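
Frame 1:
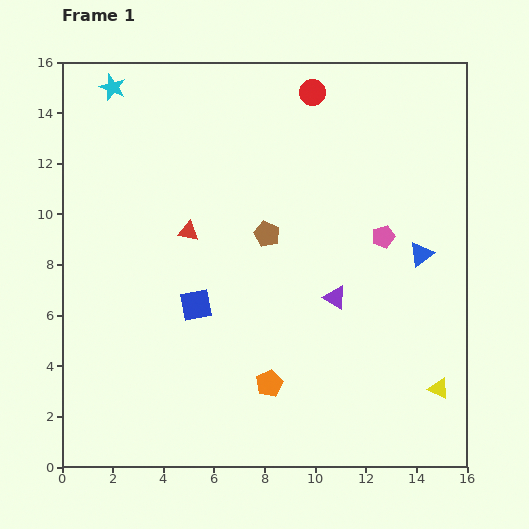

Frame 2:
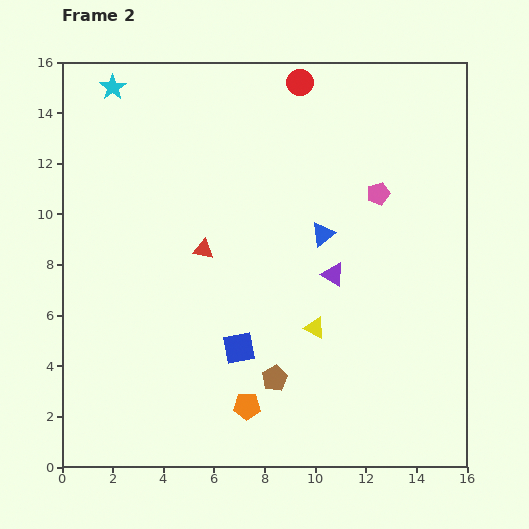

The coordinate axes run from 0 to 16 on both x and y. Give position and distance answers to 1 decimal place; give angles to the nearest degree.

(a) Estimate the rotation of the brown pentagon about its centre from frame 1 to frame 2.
21° clockwise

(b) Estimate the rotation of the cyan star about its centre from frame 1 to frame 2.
16° clockwise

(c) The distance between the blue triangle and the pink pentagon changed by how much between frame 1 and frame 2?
+1.0

Distance in frame 1: 1.7. Distance in frame 2: 2.7.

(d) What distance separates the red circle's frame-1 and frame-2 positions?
0.6

The red circle moved from (9.9, 14.8) to (9.4, 15.2), a distance of √(0.5² + 0.4²) ≈ 0.6.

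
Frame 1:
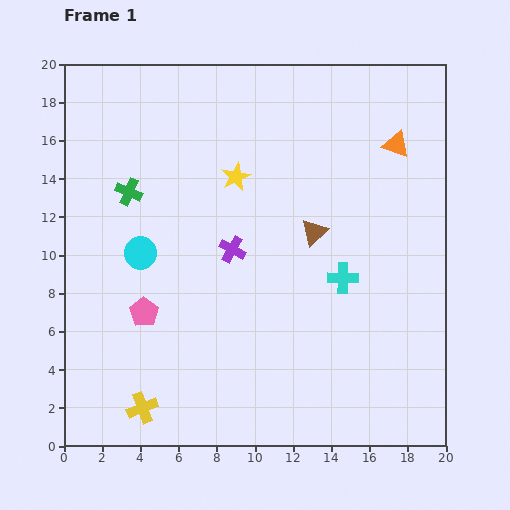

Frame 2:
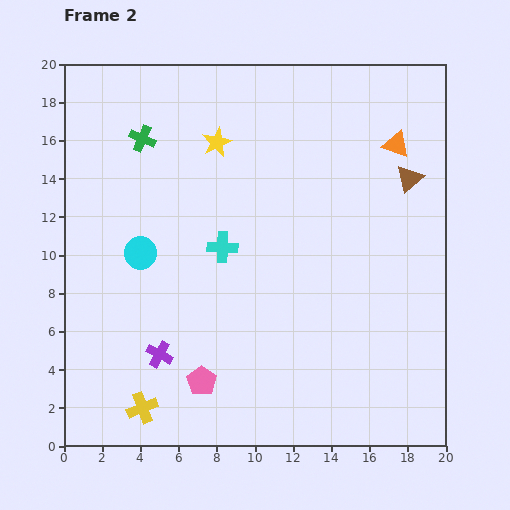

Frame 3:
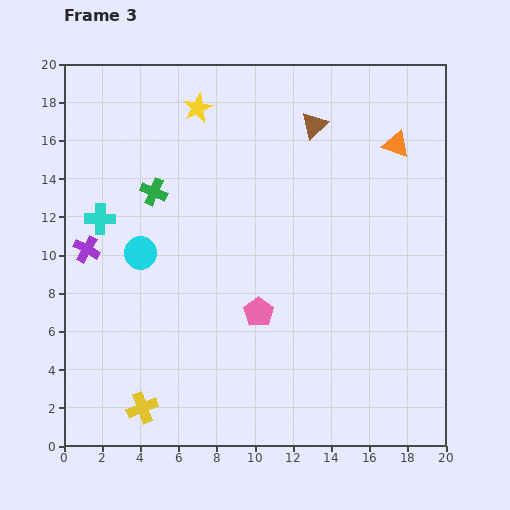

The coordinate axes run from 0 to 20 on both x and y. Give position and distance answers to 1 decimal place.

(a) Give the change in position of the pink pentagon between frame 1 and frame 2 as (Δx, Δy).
(3.0, -3.6)

The pink pentagon was at (4.2, 7.0) in frame 1 and (7.2, 3.4) in frame 2.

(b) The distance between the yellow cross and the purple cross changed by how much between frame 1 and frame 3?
-0.7

Distance in frame 1: 9.5. Distance in frame 3: 8.8.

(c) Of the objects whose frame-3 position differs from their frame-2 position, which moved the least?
the yellow star

(moved 2.1)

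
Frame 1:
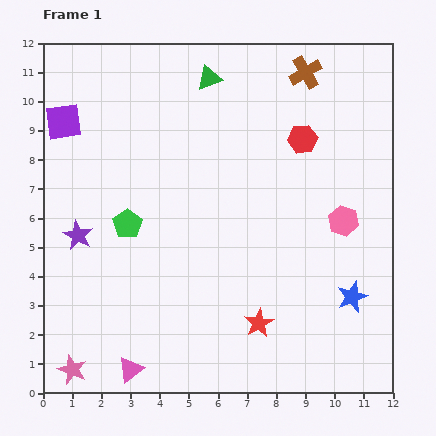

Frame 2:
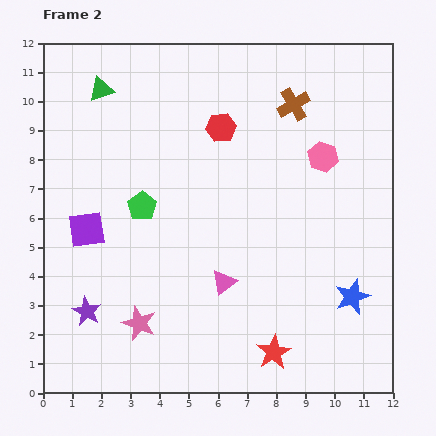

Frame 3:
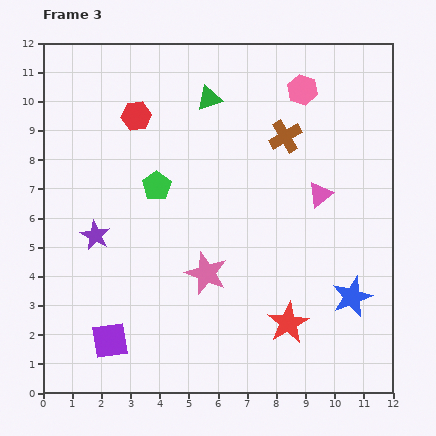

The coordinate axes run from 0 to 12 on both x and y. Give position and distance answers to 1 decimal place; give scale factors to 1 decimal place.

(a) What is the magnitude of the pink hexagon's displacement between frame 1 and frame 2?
2.3

The pink hexagon moved from (10.3, 5.9) to (9.6, 8.1), a distance of √(0.7² + 2.2²) ≈ 2.3.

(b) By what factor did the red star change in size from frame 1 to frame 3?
1.4×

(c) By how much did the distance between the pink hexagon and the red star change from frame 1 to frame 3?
+3.5

Distance in frame 1: 4.5. Distance in frame 3: 8.0.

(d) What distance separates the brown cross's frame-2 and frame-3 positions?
1.1

The brown cross moved from (8.6, 9.9) to (8.3, 8.8), a distance of √(0.3² + 1.1²) ≈ 1.1.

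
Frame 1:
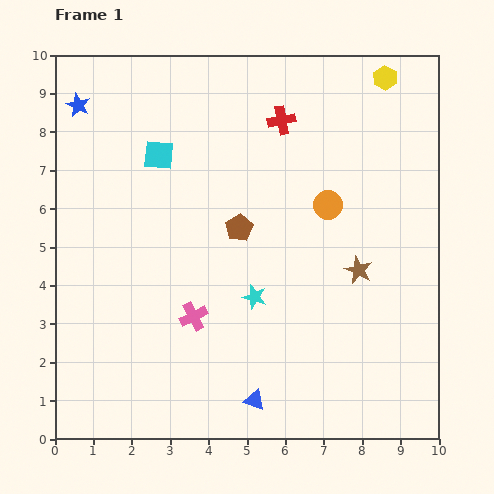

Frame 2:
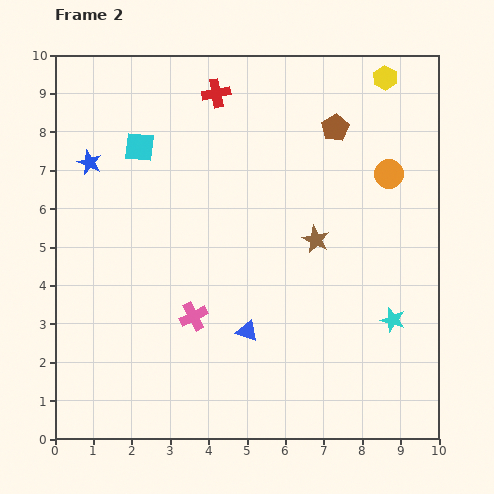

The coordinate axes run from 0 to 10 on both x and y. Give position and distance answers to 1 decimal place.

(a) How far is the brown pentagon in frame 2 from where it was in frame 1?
3.6

The brown pentagon moved from (4.8, 5.5) to (7.3, 8.1), a distance of √(2.5² + 2.6²) ≈ 3.6.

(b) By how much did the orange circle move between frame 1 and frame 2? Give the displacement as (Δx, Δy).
(1.6, 0.8)

The orange circle was at (7.1, 6.1) in frame 1 and (8.7, 6.9) in frame 2.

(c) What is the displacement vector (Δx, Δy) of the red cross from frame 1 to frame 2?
(-1.7, 0.7)

The red cross was at (5.9, 8.3) in frame 1 and (4.2, 9.0) in frame 2.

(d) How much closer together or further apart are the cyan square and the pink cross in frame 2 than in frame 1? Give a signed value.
+0.3

Distance in frame 1: 4.3. Distance in frame 2: 4.6.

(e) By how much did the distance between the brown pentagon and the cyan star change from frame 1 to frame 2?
+3.4

Distance in frame 1: 1.8. Distance in frame 2: 5.2.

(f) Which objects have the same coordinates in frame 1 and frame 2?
the yellow hexagon, the pink cross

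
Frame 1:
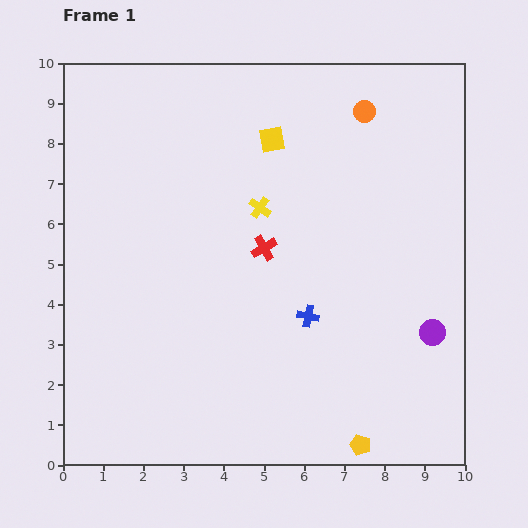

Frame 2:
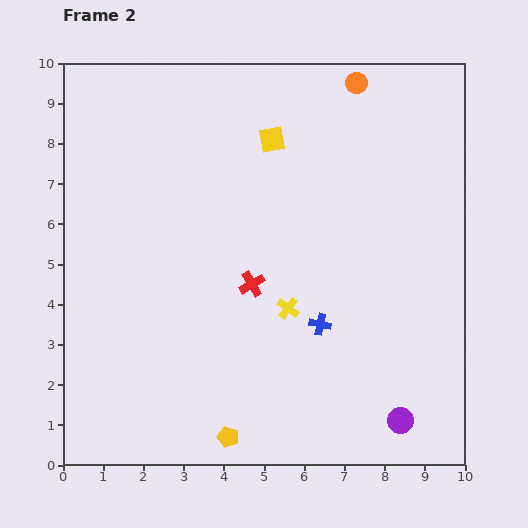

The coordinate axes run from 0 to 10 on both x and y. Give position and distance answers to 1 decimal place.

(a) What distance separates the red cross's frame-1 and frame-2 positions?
0.9

The red cross moved from (5.0, 5.4) to (4.7, 4.5), a distance of √(0.3² + 0.9²) ≈ 0.9.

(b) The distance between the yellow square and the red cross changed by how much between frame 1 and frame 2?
+0.9

Distance in frame 1: 2.7. Distance in frame 2: 3.6.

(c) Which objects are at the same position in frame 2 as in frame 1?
the yellow square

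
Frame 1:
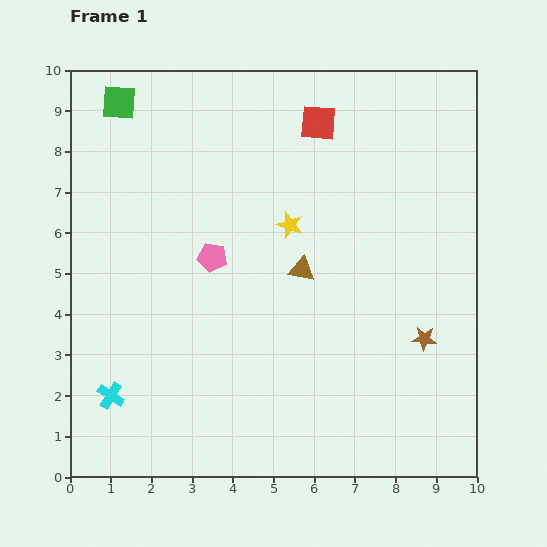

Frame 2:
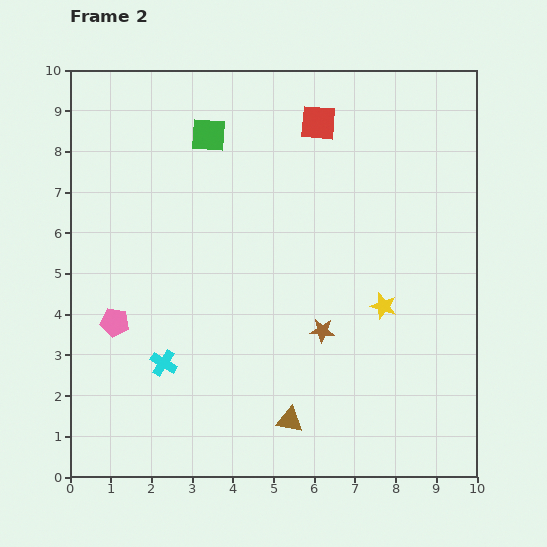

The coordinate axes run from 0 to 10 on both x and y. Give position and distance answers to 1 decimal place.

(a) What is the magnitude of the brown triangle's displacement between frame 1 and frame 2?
3.7

The brown triangle moved from (5.7, 5.1) to (5.4, 1.4), a distance of √(0.3² + 3.7²) ≈ 3.7.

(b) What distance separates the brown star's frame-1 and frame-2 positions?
2.5

The brown star moved from (8.7, 3.4) to (6.2, 3.6), a distance of √(2.5² + 0.2²) ≈ 2.5.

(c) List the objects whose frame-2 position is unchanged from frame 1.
the red square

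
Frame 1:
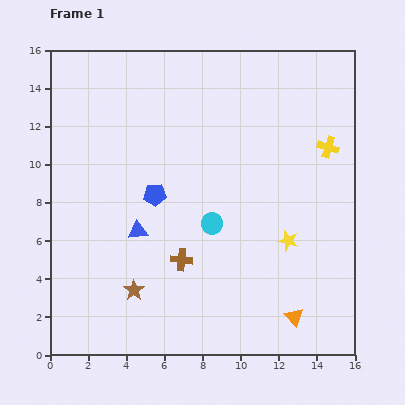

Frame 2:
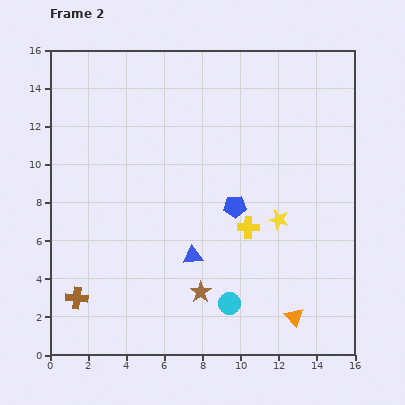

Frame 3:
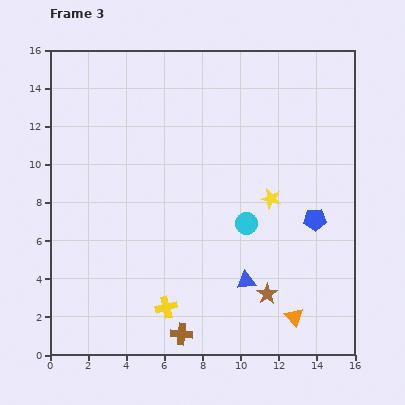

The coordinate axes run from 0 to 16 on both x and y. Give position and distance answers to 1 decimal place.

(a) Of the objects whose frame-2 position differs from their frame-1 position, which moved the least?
the yellow star

(moved 1.2)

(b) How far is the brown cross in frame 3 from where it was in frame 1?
3.9

The brown cross moved from (6.9, 5.0) to (6.9, 1.1), a distance of √(0.0² + 3.9²) ≈ 3.9.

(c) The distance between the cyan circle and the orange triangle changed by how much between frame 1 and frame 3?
-1.0

Distance in frame 1: 6.5. Distance in frame 3: 5.5.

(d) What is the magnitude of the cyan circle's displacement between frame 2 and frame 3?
4.3

The cyan circle moved from (9.4, 2.7) to (10.3, 6.9), a distance of √(0.9² + 4.2²) ≈ 4.3.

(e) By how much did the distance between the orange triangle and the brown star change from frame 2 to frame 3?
-3.3

Distance in frame 2: 5.1. Distance in frame 3: 1.8.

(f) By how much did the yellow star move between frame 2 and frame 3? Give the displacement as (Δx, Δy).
(-0.4, 1.1)

The yellow star was at (12.0, 7.1) in frame 2 and (11.6, 8.2) in frame 3.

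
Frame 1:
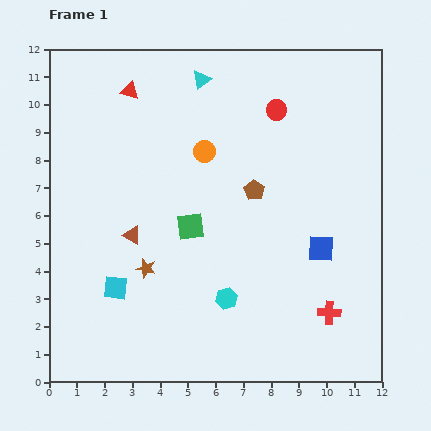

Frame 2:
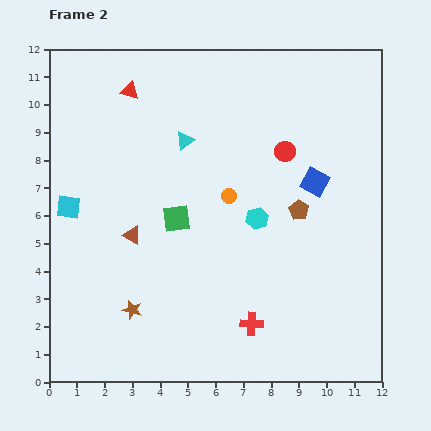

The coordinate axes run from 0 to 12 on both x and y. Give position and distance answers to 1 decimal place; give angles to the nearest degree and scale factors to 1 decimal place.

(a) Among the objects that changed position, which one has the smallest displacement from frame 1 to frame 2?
the green square

(moved 0.6)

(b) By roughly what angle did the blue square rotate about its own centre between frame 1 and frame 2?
26° clockwise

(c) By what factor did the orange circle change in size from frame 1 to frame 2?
0.7×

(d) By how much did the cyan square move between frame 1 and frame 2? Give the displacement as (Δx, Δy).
(-1.7, 2.9)

The cyan square was at (2.4, 3.4) in frame 1 and (0.7, 6.3) in frame 2.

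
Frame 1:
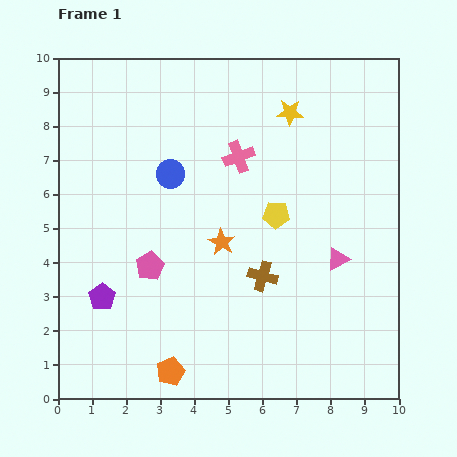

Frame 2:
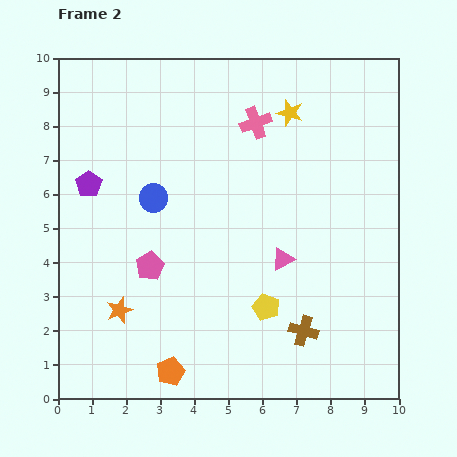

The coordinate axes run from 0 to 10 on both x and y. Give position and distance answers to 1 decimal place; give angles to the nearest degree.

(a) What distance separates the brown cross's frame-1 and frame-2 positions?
2.0

The brown cross moved from (6.0, 3.6) to (7.2, 2.0), a distance of √(1.2² + 1.6²) ≈ 2.0.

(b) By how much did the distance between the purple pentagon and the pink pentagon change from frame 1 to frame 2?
+1.3

Distance in frame 1: 1.7. Distance in frame 2: 3.0.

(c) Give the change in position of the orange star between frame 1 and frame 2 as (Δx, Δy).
(-3.0, -2.0)

The orange star was at (4.8, 4.6) in frame 1 and (1.8, 2.6) in frame 2.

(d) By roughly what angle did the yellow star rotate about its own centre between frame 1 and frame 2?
16° clockwise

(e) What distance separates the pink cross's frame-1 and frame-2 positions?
1.1

The pink cross moved from (5.3, 7.1) to (5.8, 8.1), a distance of √(0.5² + 1.0²) ≈ 1.1.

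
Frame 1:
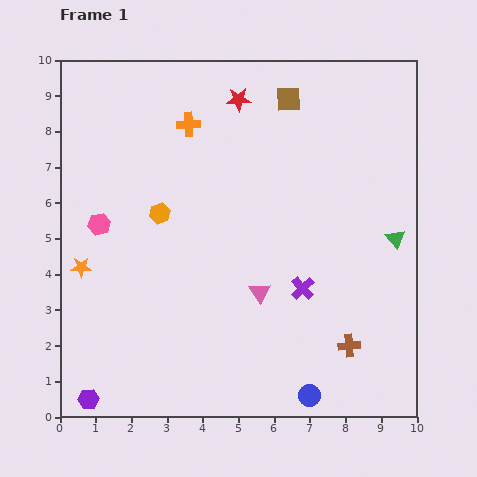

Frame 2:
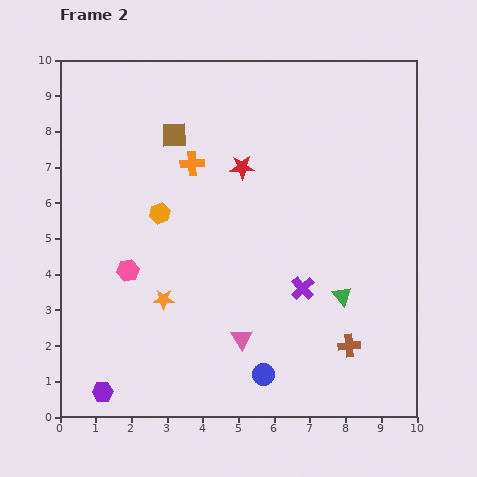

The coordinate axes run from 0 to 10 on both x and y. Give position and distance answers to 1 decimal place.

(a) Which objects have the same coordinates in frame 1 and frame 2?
the orange hexagon, the brown cross, the purple cross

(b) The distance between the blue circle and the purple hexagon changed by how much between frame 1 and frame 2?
-1.7

Distance in frame 1: 6.2. Distance in frame 2: 4.5.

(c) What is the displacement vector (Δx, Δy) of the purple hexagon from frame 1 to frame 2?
(0.4, 0.2)

The purple hexagon was at (0.8, 0.5) in frame 1 and (1.2, 0.7) in frame 2.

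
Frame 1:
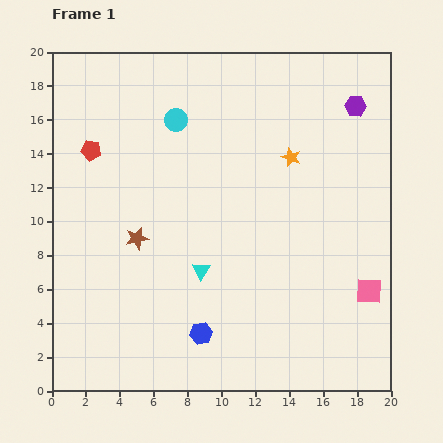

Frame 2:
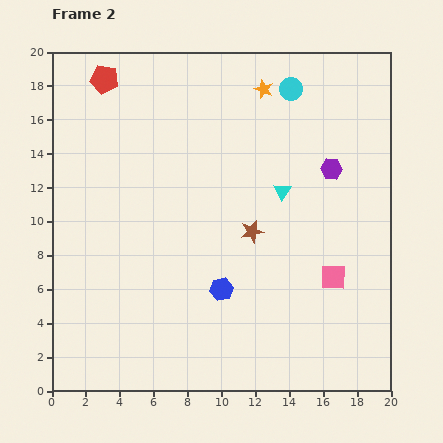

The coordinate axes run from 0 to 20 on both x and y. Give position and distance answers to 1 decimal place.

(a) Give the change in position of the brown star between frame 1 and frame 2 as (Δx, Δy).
(6.8, 0.4)

The brown star was at (5.0, 9.0) in frame 1 and (11.8, 9.4) in frame 2.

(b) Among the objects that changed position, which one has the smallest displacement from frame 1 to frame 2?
the pink square

(moved 2.2)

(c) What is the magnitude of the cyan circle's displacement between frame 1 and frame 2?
7.0

The cyan circle moved from (7.3, 16.0) to (14.1, 17.8), a distance of √(6.8² + 1.8²) ≈ 7.0.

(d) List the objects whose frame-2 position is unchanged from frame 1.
none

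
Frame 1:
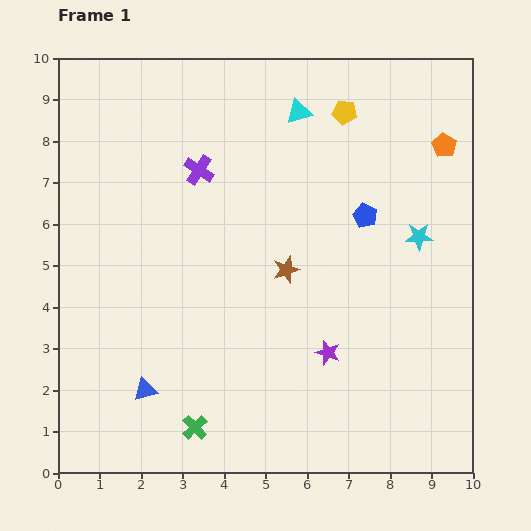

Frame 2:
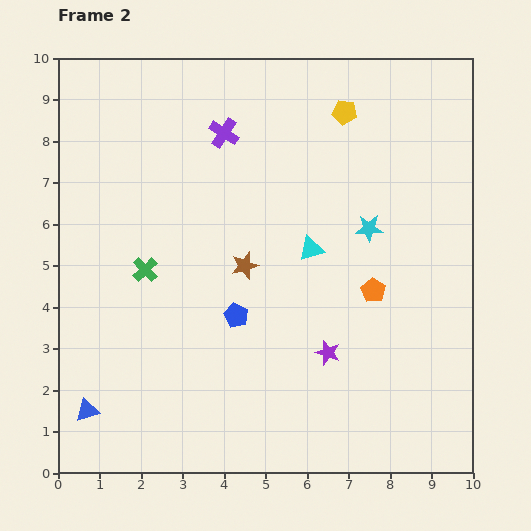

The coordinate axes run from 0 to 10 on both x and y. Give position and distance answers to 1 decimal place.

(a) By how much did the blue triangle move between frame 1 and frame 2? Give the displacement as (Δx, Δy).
(-1.4, -0.5)

The blue triangle was at (2.1, 2.0) in frame 1 and (0.7, 1.5) in frame 2.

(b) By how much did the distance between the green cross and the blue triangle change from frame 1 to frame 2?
+2.2

Distance in frame 1: 1.5. Distance in frame 2: 3.7.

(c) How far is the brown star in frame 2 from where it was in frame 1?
1.0

The brown star moved from (5.5, 4.9) to (4.5, 5.0), a distance of √(1.0² + 0.1²) ≈ 1.0.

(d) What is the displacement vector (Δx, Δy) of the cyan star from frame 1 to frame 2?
(-1.2, 0.2)

The cyan star was at (8.7, 5.7) in frame 1 and (7.5, 5.9) in frame 2.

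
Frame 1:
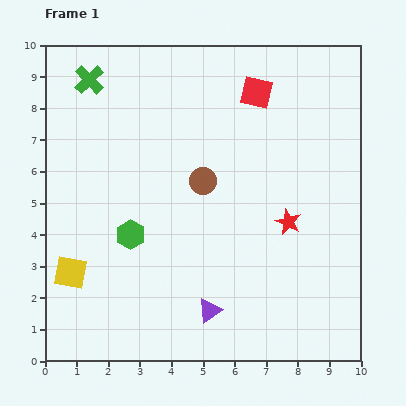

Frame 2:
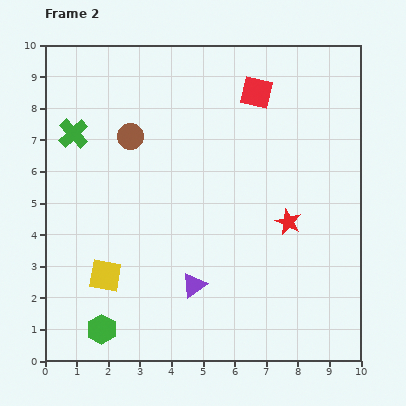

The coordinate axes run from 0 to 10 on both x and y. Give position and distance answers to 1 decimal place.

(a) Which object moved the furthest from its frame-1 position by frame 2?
the green hexagon

(moved 3.1; next 2.7)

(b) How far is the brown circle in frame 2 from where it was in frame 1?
2.7

The brown circle moved from (5.0, 5.7) to (2.7, 7.1), a distance of √(2.3² + 1.4²) ≈ 2.7.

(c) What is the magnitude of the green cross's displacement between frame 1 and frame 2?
1.8

The green cross moved from (1.4, 8.9) to (0.9, 7.2), a distance of √(0.5² + 1.7²) ≈ 1.8.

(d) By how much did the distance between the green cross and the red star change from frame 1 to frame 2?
-0.3

Distance in frame 1: 7.7. Distance in frame 2: 7.4.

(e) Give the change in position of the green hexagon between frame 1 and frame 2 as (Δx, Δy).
(-0.9, -3.0)

The green hexagon was at (2.7, 4.0) in frame 1 and (1.8, 1.0) in frame 2.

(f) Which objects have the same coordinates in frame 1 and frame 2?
the red star, the red square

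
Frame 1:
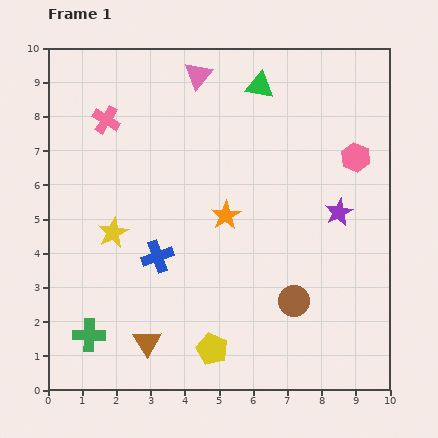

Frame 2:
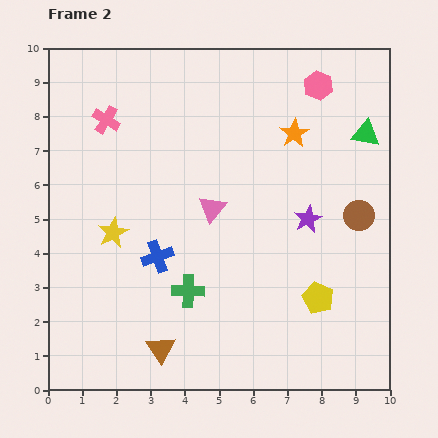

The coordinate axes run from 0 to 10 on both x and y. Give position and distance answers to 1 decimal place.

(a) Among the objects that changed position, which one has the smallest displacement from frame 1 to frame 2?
the brown triangle

(moved 0.4)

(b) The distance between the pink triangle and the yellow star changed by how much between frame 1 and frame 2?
-2.2

Distance in frame 1: 5.2. Distance in frame 2: 3.0.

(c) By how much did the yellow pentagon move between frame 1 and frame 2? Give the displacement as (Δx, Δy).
(3.1, 1.5)

The yellow pentagon was at (4.8, 1.2) in frame 1 and (7.9, 2.7) in frame 2.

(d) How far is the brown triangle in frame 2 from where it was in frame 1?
0.4

The brown triangle moved from (2.9, 1.4) to (3.3, 1.2), a distance of √(0.4² + 0.2²) ≈ 0.4.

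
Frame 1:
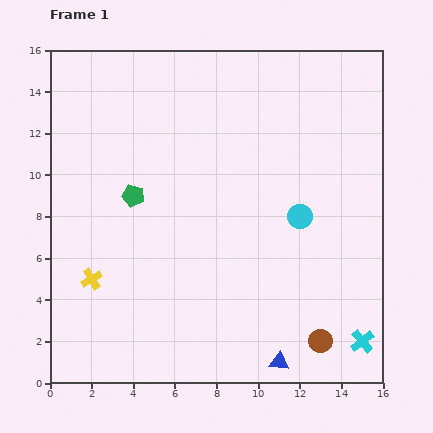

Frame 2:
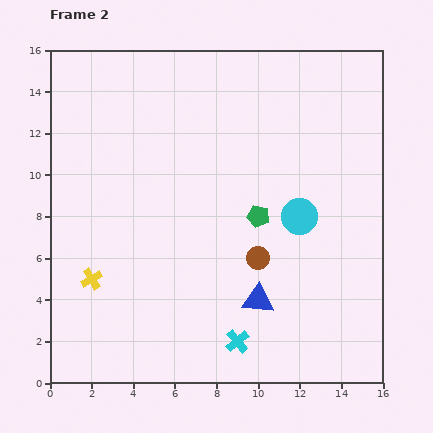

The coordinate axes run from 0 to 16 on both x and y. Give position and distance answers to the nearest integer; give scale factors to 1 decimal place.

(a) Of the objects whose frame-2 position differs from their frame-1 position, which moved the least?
the blue triangle

(moved 3)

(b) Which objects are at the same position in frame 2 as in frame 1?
the yellow cross, the cyan circle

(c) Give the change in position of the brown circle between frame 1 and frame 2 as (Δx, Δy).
(-3, 4)

The brown circle was at (13, 2) in frame 1 and (10, 6) in frame 2.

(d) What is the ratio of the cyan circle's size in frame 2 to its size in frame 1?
1.5×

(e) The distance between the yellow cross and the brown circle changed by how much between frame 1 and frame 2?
-3

Distance in frame 1: 11. Distance in frame 2: 8.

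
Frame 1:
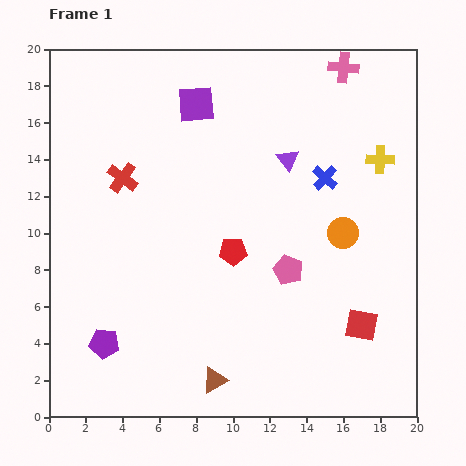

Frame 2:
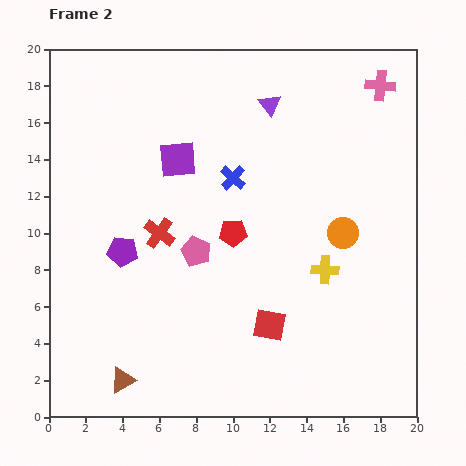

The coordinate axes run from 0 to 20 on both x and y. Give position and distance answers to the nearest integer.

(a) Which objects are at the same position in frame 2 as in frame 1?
the orange circle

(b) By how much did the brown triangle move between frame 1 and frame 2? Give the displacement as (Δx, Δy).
(-5, 0)

The brown triangle was at (9, 2) in frame 1 and (4, 2) in frame 2.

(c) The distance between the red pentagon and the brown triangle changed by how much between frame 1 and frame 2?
+3

Distance in frame 1: 7. Distance in frame 2: 10.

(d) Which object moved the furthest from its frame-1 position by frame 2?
the yellow cross

(moved 7; next 5)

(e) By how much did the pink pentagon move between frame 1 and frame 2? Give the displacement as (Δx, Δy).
(-5, 1)

The pink pentagon was at (13, 8) in frame 1 and (8, 9) in frame 2.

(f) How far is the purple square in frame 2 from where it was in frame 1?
3

The purple square moved from (8, 17) to (7, 14), a distance of √(1² + 3²) ≈ 3.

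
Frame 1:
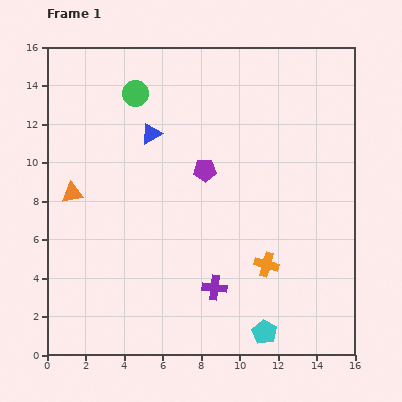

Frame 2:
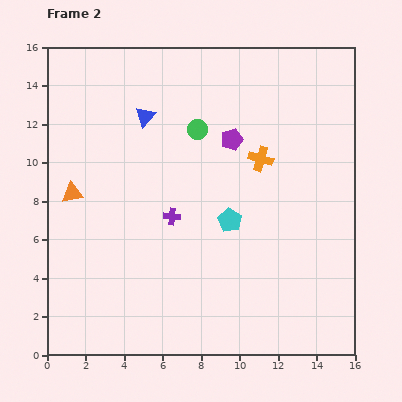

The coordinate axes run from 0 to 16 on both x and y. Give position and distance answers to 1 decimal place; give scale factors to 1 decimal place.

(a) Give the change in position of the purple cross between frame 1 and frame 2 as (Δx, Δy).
(-2.2, 3.7)

The purple cross was at (8.7, 3.5) in frame 1 and (6.5, 7.2) in frame 2.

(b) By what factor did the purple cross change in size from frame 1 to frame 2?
0.7×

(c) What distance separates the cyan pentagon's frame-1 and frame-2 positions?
6.1

The cyan pentagon moved from (11.3, 1.2) to (9.5, 7.0), a distance of √(1.8² + 5.8²) ≈ 6.1.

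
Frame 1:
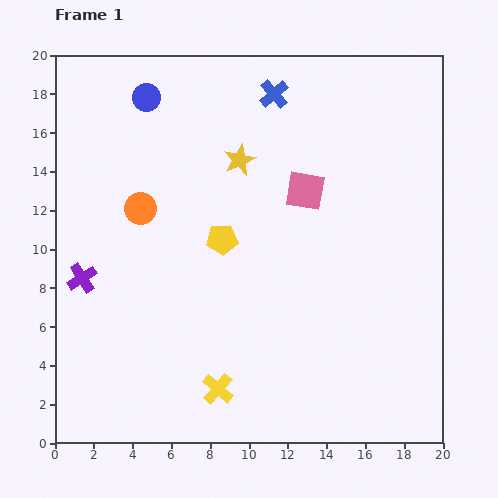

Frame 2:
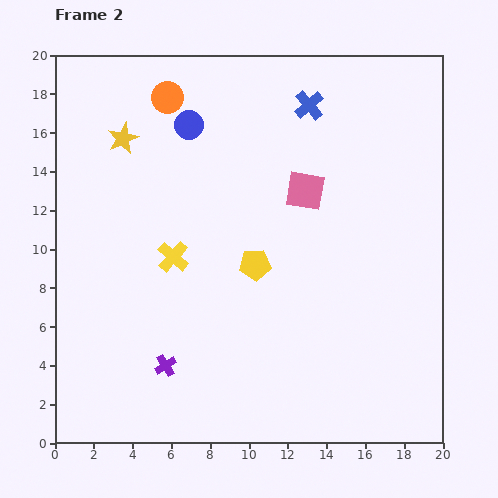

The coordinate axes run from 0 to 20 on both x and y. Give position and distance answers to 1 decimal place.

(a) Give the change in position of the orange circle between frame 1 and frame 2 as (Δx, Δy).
(1.4, 5.7)

The orange circle was at (4.4, 12.1) in frame 1 and (5.8, 17.8) in frame 2.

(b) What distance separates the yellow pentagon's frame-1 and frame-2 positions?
2.1

The yellow pentagon moved from (8.6, 10.5) to (10.3, 9.2), a distance of √(1.7² + 1.3²) ≈ 2.1.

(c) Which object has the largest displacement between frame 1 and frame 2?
the yellow cross

(moved 7.2; next 6.2)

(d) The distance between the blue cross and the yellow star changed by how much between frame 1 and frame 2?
+5.9

Distance in frame 1: 3.8. Distance in frame 2: 9.7.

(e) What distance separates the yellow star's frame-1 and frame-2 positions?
6.1

The yellow star moved from (9.5, 14.6) to (3.5, 15.7), a distance of √(6.0² + 1.1²) ≈ 6.1.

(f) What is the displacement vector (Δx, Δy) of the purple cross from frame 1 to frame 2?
(4.3, -4.5)

The purple cross was at (1.4, 8.5) in frame 1 and (5.7, 4.0) in frame 2.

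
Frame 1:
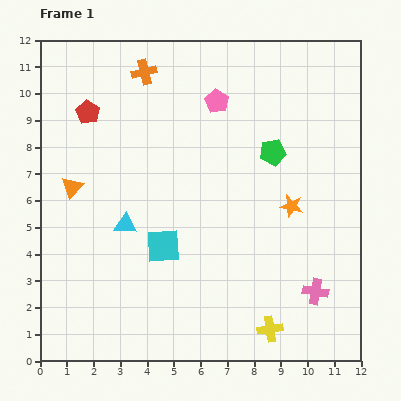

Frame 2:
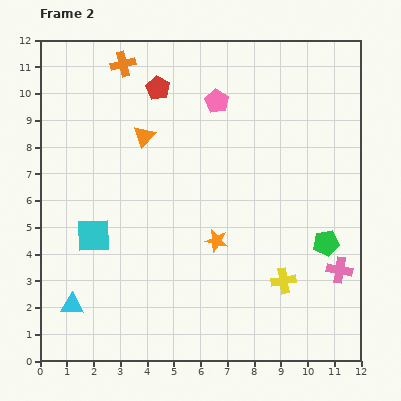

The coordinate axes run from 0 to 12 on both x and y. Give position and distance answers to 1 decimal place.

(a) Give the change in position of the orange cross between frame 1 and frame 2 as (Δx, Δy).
(-0.8, 0.3)

The orange cross was at (3.9, 10.8) in frame 1 and (3.1, 11.1) in frame 2.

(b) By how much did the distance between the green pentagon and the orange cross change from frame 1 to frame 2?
+4.4

Distance in frame 1: 5.7. Distance in frame 2: 10.1.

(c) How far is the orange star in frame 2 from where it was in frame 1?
3.1

The orange star moved from (9.4, 5.8) to (6.6, 4.5), a distance of √(2.8² + 1.3²) ≈ 3.1.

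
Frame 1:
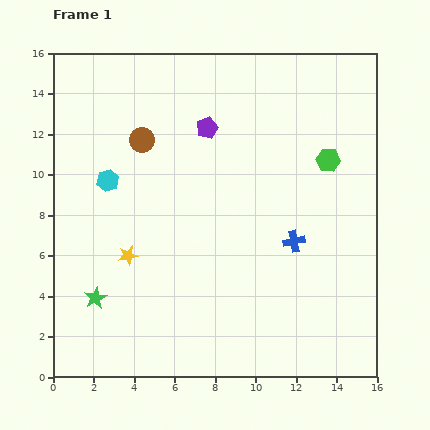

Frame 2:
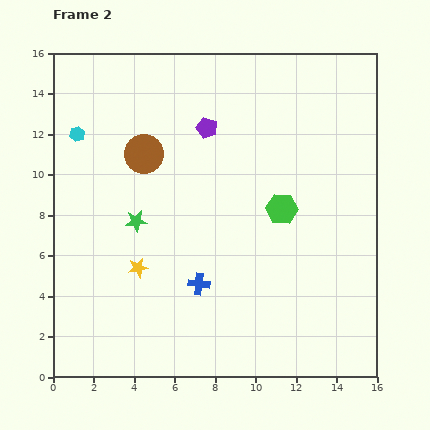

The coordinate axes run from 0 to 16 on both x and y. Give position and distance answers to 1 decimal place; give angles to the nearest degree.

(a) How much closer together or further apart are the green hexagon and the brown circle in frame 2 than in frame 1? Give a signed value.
-2.0

Distance in frame 1: 9.3. Distance in frame 2: 7.3.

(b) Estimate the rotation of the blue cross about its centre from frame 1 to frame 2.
18° clockwise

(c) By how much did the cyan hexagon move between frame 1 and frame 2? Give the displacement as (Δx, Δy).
(-1.5, 2.3)

The cyan hexagon was at (2.7, 9.7) in frame 1 and (1.2, 12.0) in frame 2.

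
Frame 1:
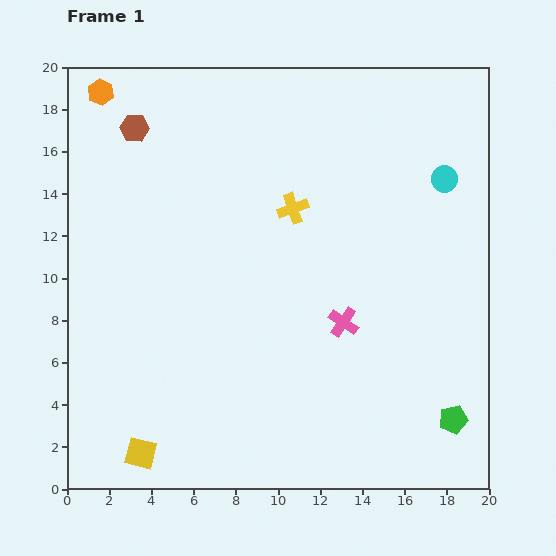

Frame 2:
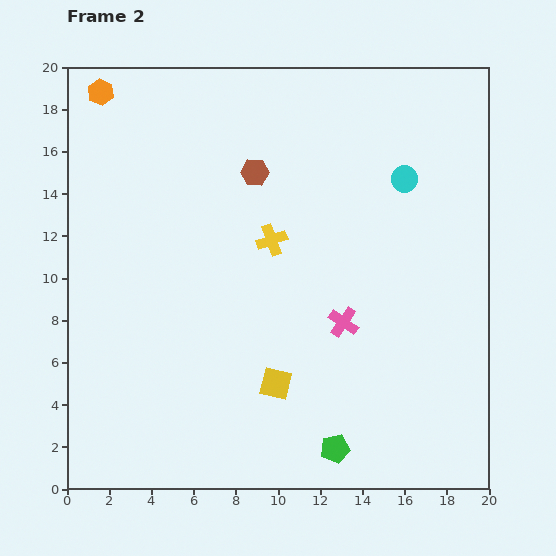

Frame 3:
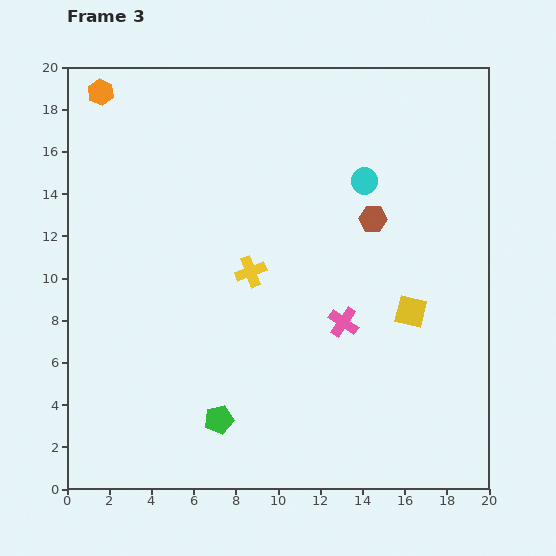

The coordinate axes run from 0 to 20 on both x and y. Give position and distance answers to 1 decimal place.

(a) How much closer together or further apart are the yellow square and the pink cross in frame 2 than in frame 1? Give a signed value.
-7.1

Distance in frame 1: 11.4. Distance in frame 2: 4.3.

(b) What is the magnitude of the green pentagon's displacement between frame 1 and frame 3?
11.1

The green pentagon moved from (18.3, 3.3) to (7.2, 3.3), a distance of √(11.1² + 0.0²) ≈ 11.1.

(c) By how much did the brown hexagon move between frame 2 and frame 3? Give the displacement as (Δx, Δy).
(5.6, -2.2)

The brown hexagon was at (8.9, 15.0) in frame 2 and (14.5, 12.8) in frame 3.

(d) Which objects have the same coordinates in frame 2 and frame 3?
the pink cross, the orange hexagon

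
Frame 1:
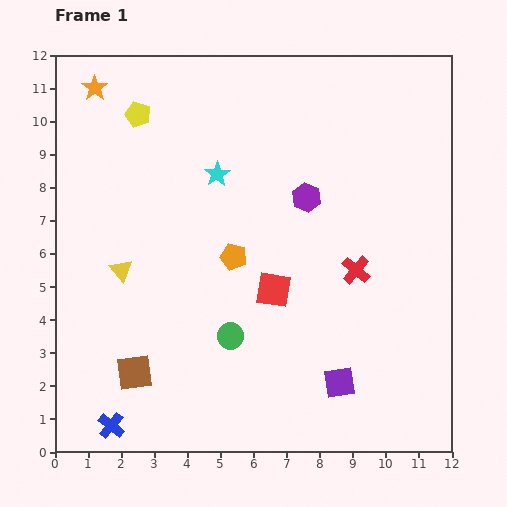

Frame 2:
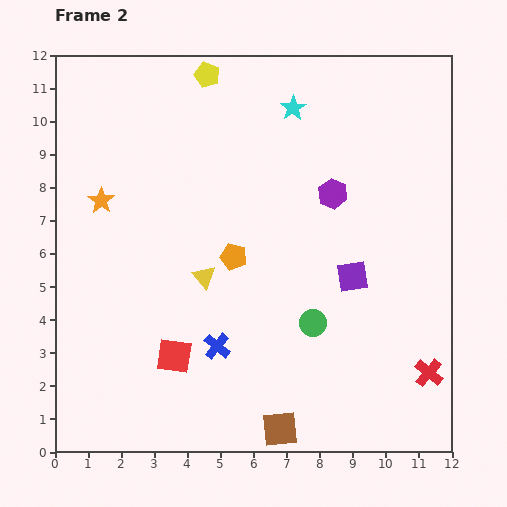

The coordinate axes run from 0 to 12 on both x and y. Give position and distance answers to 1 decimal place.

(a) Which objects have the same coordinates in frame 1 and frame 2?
the orange pentagon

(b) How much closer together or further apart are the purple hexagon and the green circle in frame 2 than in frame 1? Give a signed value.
-0.9

Distance in frame 1: 4.8. Distance in frame 2: 3.9.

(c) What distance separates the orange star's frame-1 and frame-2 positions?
3.4

The orange star moved from (1.2, 11.0) to (1.4, 7.6), a distance of √(0.2² + 3.4²) ≈ 3.4.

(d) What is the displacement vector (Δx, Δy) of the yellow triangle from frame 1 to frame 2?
(2.5, -0.2)

The yellow triangle was at (2.0, 5.5) in frame 1 and (4.5, 5.3) in frame 2.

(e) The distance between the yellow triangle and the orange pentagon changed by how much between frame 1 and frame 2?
-2.3

Distance in frame 1: 3.4. Distance in frame 2: 1.1.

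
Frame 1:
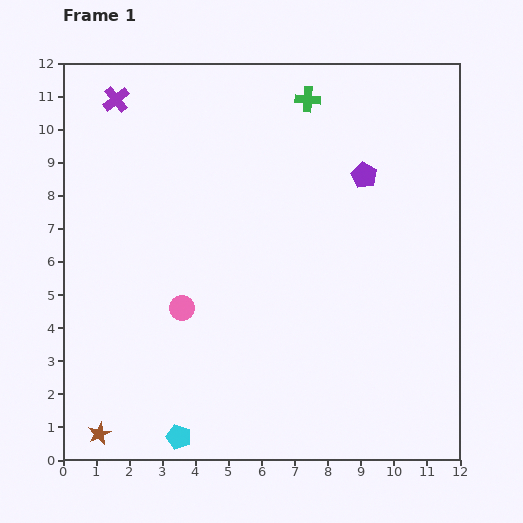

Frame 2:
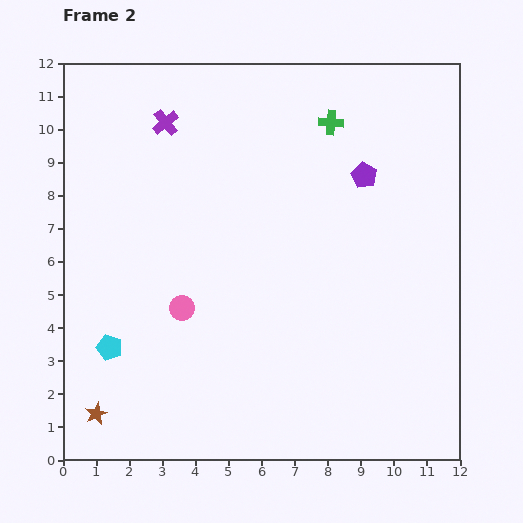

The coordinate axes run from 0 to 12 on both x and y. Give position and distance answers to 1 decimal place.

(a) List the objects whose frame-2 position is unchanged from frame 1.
the purple pentagon, the pink circle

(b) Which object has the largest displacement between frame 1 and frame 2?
the cyan pentagon

(moved 3.4; next 1.7)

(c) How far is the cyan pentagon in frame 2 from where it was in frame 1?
3.4

The cyan pentagon moved from (3.5, 0.7) to (1.4, 3.4), a distance of √(2.1² + 2.7²) ≈ 3.4.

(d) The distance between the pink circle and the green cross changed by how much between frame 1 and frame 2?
-0.2

Distance in frame 1: 7.4. Distance in frame 2: 7.2.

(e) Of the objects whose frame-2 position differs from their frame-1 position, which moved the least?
the brown star

(moved 0.6)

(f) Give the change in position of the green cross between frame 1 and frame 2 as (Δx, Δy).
(0.7, -0.7)

The green cross was at (7.4, 10.9) in frame 1 and (8.1, 10.2) in frame 2.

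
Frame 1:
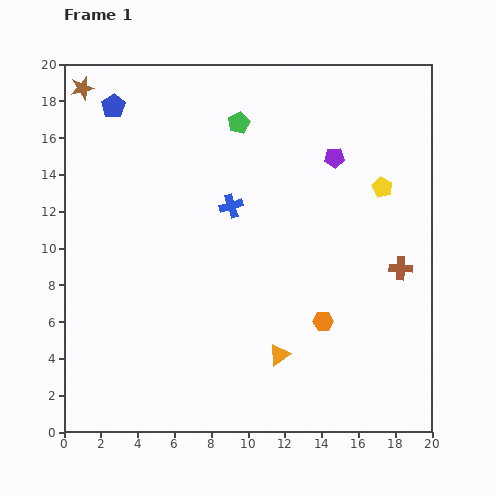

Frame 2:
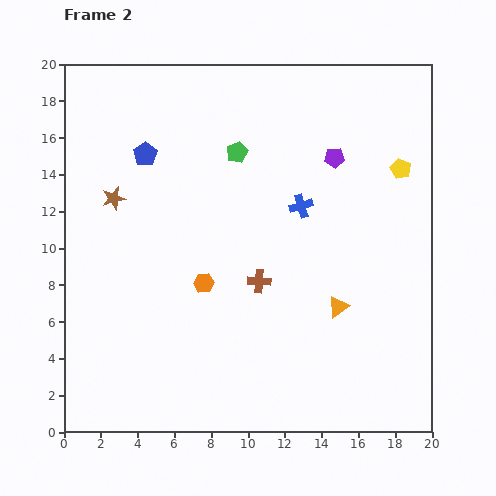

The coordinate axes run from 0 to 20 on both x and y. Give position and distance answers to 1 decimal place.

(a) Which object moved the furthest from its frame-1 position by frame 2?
the brown cross

(moved 7.7; next 6.8)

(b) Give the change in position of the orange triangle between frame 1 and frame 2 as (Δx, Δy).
(3.2, 2.6)

The orange triangle was at (11.7, 4.2) in frame 1 and (14.9, 6.8) in frame 2.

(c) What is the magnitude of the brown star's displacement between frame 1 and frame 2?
6.2

The brown star moved from (1.0, 18.7) to (2.7, 12.7), a distance of √(1.7² + 6.0²) ≈ 6.2.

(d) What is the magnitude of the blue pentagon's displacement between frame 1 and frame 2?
3.1

The blue pentagon moved from (2.7, 17.7) to (4.4, 15.1), a distance of √(1.7² + 2.6²) ≈ 3.1.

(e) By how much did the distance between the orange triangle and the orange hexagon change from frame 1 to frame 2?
+4.4

Distance in frame 1: 3.0. Distance in frame 2: 7.4.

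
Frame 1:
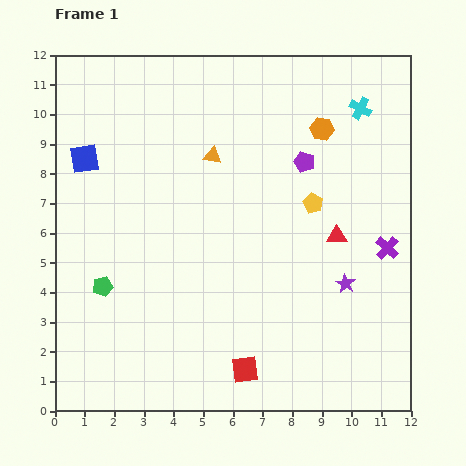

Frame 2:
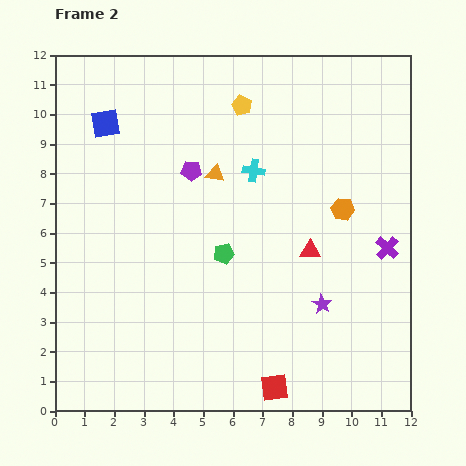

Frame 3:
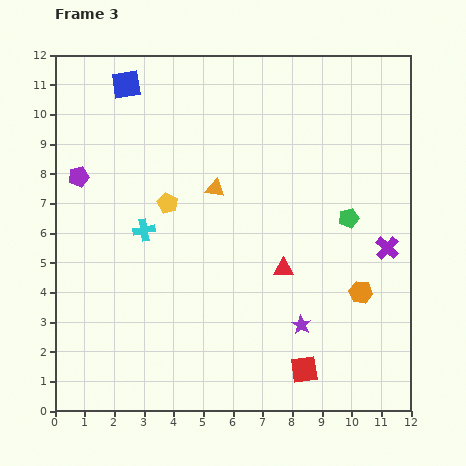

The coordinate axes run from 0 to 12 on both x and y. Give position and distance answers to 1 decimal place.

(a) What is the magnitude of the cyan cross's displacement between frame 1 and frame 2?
4.2

The cyan cross moved from (10.3, 10.2) to (6.7, 8.1), a distance of √(3.6² + 2.1²) ≈ 4.2.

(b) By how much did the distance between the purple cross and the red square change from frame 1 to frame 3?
-1.3

Distance in frame 1: 6.3. Distance in frame 3: 5.0.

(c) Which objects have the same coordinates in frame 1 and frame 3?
the purple cross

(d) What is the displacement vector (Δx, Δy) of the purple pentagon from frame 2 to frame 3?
(-3.8, -0.2)

The purple pentagon was at (4.6, 8.1) in frame 2 and (0.8, 7.9) in frame 3.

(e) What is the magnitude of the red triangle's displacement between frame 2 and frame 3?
1.1

The red triangle moved from (8.6, 5.4) to (7.7, 4.8), a distance of √(0.9² + 0.6²) ≈ 1.1.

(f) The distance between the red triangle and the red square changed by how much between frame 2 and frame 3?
-1.3

Distance in frame 2: 4.8. Distance in frame 3: 3.5.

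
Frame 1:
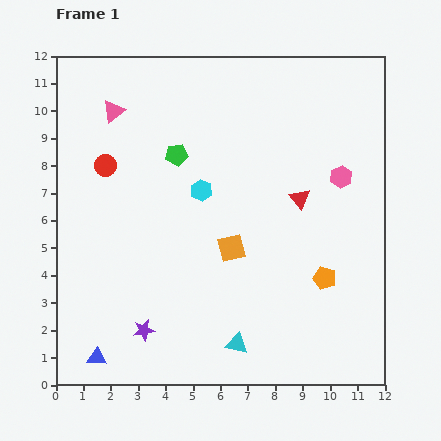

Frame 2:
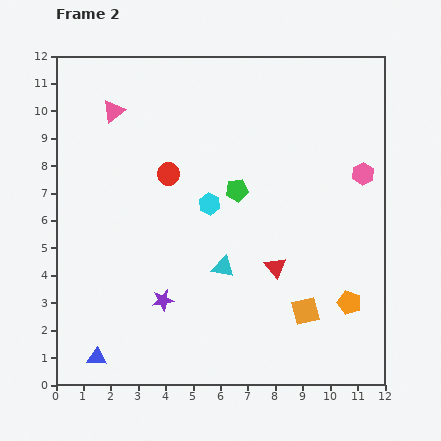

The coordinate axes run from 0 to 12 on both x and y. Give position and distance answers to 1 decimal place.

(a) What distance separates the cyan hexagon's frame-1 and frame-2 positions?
0.6

The cyan hexagon moved from (5.3, 7.1) to (5.6, 6.6), a distance of √(0.3² + 0.5²) ≈ 0.6.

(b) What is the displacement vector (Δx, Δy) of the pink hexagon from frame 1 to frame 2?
(0.8, 0.1)

The pink hexagon was at (10.4, 7.6) in frame 1 and (11.2, 7.7) in frame 2.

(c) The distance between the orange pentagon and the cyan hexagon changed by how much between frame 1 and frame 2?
+0.7

Distance in frame 1: 5.5. Distance in frame 2: 6.2.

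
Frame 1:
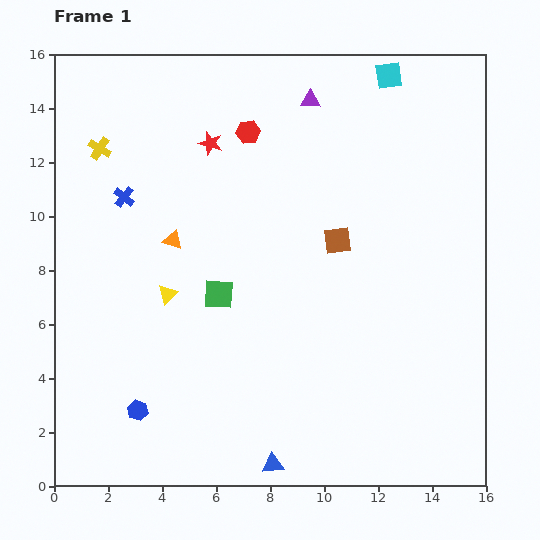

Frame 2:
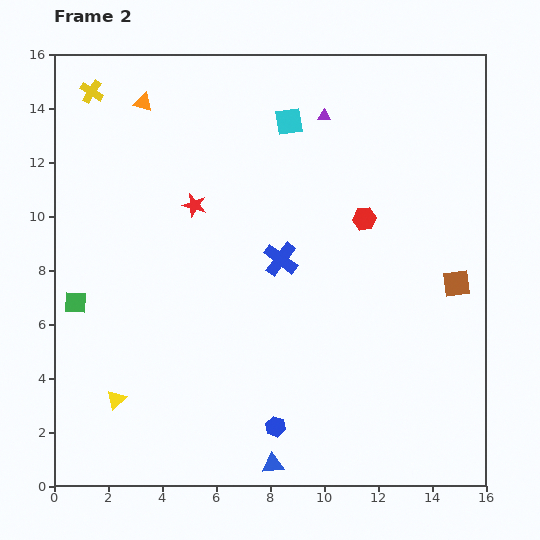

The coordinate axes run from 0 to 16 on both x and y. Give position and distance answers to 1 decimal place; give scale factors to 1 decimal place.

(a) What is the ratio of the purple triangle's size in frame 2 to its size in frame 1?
0.6×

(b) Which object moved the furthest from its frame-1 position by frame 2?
the blue cross

(moved 6.2; next 5.4)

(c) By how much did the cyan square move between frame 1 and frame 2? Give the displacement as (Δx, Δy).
(-3.7, -1.7)

The cyan square was at (12.4, 15.2) in frame 1 and (8.7, 13.5) in frame 2.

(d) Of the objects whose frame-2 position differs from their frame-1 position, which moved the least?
the purple triangle

(moved 0.8)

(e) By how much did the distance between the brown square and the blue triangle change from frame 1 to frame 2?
+0.9

Distance in frame 1: 8.6. Distance in frame 2: 9.5.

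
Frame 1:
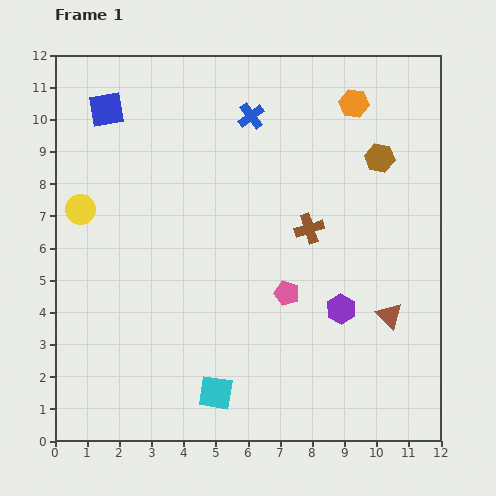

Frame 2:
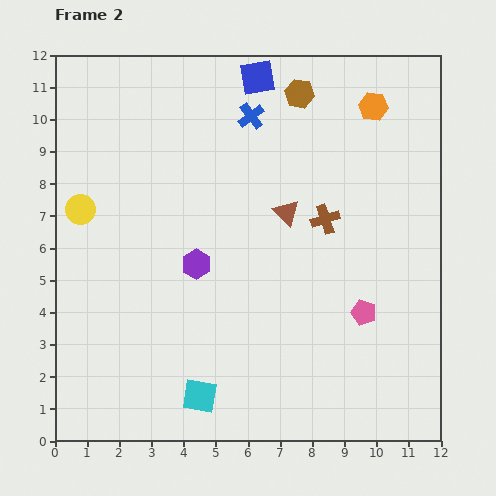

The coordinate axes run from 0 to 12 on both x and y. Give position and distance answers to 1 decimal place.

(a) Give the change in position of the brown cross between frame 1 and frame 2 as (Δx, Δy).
(0.5, 0.3)

The brown cross was at (7.9, 6.6) in frame 1 and (8.4, 6.9) in frame 2.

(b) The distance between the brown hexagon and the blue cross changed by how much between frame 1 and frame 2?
-2.5

Distance in frame 1: 4.2. Distance in frame 2: 1.7.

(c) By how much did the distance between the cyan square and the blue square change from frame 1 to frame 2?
+0.7

Distance in frame 1: 9.4. Distance in frame 2: 10.1.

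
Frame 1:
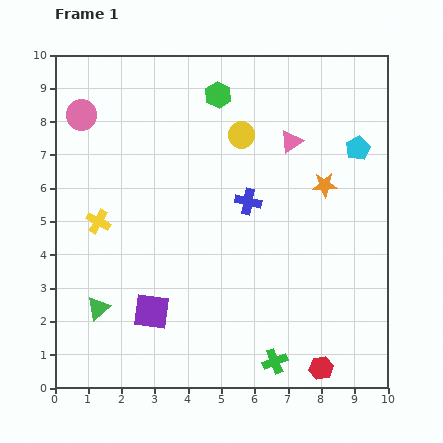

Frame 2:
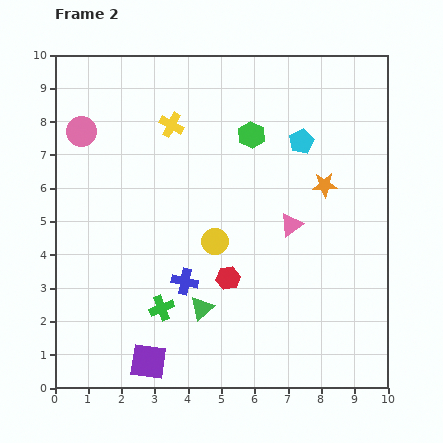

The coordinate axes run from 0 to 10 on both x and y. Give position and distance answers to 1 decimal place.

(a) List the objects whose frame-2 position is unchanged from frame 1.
the orange star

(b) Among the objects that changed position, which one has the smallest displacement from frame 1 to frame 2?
the pink circle

(moved 0.5)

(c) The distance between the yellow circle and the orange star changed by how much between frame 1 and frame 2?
+0.8

Distance in frame 1: 2.9. Distance in frame 2: 3.7.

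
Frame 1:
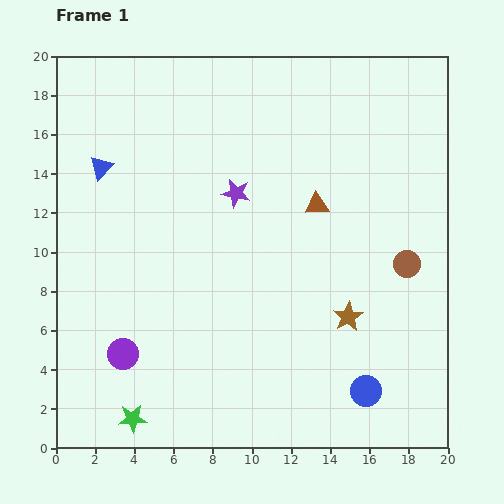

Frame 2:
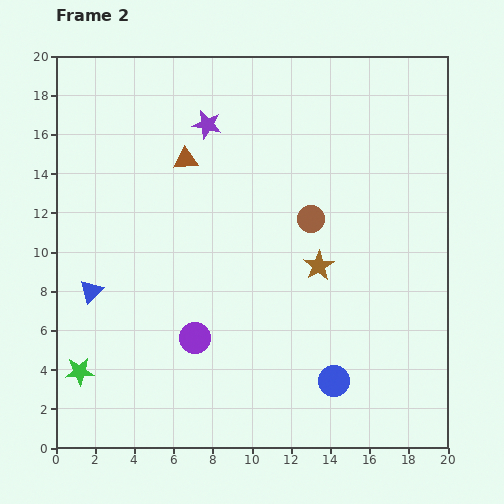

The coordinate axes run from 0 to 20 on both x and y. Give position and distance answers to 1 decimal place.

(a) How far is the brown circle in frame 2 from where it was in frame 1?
5.4

The brown circle moved from (17.9, 9.4) to (13.0, 11.7), a distance of √(4.9² + 2.3²) ≈ 5.4.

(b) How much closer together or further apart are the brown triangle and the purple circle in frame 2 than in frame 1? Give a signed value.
-3.4

Distance in frame 1: 12.5. Distance in frame 2: 9.1.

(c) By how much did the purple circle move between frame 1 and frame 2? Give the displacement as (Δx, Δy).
(3.7, 0.8)

The purple circle was at (3.4, 4.8) in frame 1 and (7.1, 5.6) in frame 2.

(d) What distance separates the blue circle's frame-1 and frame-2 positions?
1.7

The blue circle moved from (15.8, 2.9) to (14.2, 3.4), a distance of √(1.6² + 0.5²) ≈ 1.7.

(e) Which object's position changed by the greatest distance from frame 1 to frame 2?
the brown triangle

(moved 7.1; next 6.3)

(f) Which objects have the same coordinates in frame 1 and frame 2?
none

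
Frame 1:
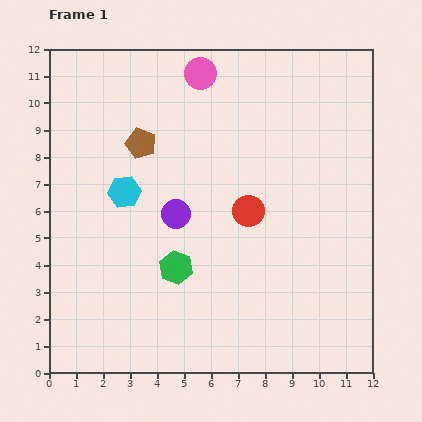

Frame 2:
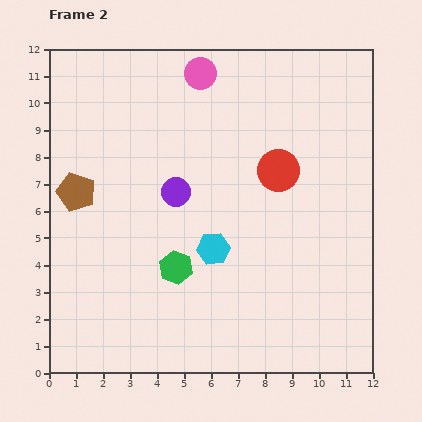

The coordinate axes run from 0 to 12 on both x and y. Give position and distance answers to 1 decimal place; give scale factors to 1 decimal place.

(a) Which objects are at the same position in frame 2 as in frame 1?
the green hexagon, the pink circle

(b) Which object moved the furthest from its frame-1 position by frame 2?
the cyan hexagon

(moved 3.9; next 3.0)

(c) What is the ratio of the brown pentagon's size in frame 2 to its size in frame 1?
1.3×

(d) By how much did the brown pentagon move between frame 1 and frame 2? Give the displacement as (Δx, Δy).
(-2.4, -1.8)

The brown pentagon was at (3.4, 8.5) in frame 1 and (1.0, 6.7) in frame 2.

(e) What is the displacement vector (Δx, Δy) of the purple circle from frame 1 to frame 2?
(0.0, 0.8)

The purple circle was at (4.7, 5.9) in frame 1 and (4.7, 6.7) in frame 2.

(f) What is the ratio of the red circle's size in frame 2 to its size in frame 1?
1.3×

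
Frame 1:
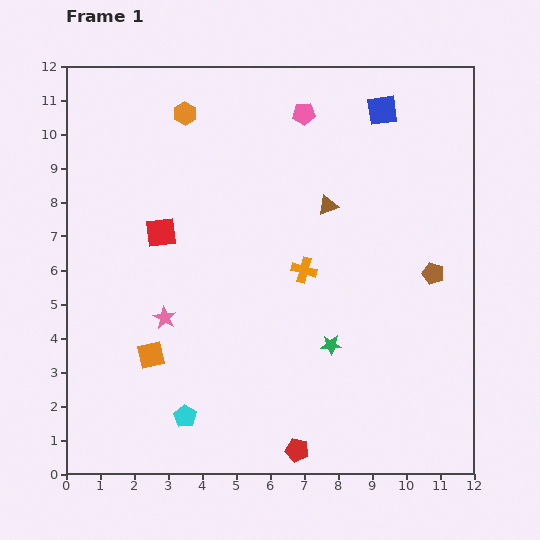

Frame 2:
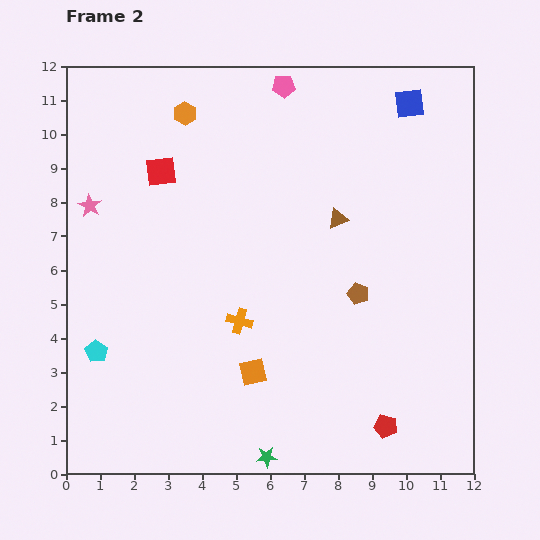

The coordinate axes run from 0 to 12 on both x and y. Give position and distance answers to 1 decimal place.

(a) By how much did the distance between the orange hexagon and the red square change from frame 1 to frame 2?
-1.8

Distance in frame 1: 3.6. Distance in frame 2: 1.8.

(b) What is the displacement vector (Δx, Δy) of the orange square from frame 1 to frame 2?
(3.0, -0.5)

The orange square was at (2.5, 3.5) in frame 1 and (5.5, 3.0) in frame 2.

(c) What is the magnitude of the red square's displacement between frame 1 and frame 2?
1.8

The red square moved from (2.8, 7.1) to (2.8, 8.9), a distance of √(0.0² + 1.8²) ≈ 1.8.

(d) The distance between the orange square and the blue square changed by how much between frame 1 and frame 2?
-0.8

Distance in frame 1: 9.9. Distance in frame 2: 9.1.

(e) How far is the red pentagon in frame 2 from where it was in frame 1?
2.7

The red pentagon moved from (6.8, 0.7) to (9.4, 1.4), a distance of √(2.6² + 0.7²) ≈ 2.7.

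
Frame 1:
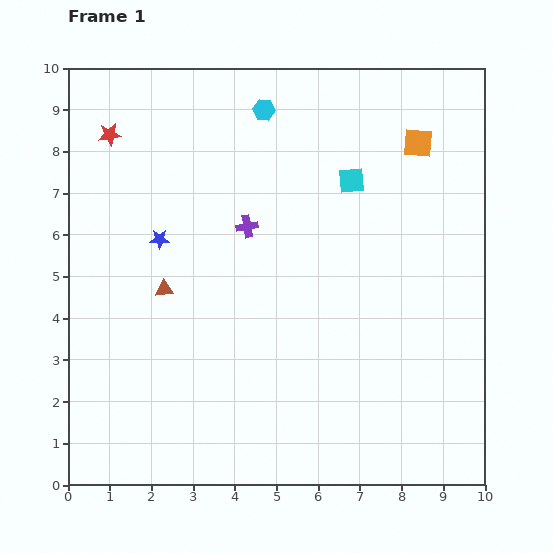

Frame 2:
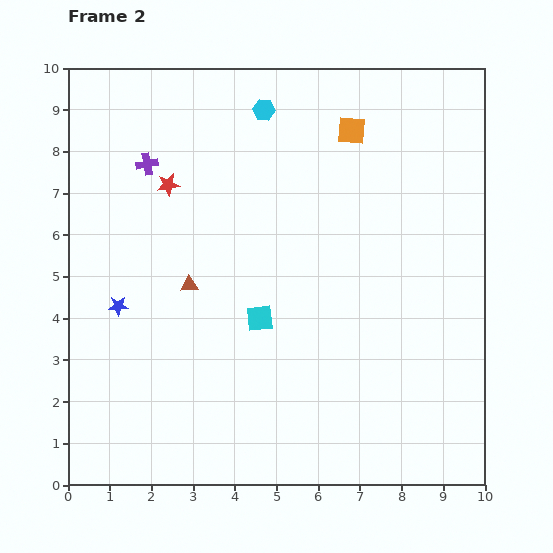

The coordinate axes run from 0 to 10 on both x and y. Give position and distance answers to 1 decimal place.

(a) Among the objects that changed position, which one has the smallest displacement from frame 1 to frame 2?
the brown triangle

(moved 0.6)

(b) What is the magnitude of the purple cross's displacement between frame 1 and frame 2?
2.8

The purple cross moved from (4.3, 6.2) to (1.9, 7.7), a distance of √(2.4² + 1.5²) ≈ 2.8.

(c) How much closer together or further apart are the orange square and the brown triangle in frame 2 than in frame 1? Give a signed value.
-1.6

Distance in frame 1: 7.0. Distance in frame 2: 5.4.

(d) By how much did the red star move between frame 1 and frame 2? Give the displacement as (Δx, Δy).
(1.4, -1.2)

The red star was at (1.0, 8.4) in frame 1 and (2.4, 7.2) in frame 2.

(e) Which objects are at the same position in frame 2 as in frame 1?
the cyan hexagon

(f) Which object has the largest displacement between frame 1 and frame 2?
the cyan square

(moved 4.0; next 2.8)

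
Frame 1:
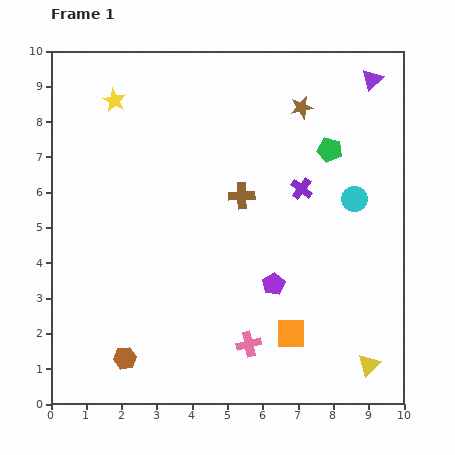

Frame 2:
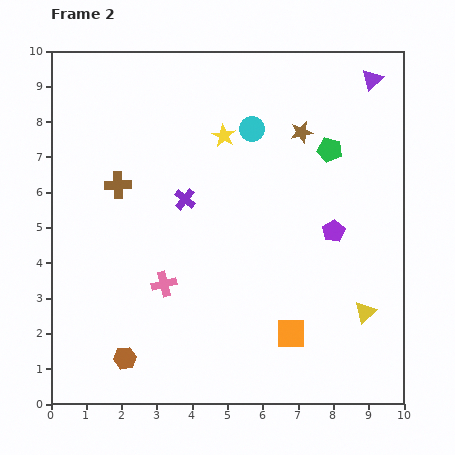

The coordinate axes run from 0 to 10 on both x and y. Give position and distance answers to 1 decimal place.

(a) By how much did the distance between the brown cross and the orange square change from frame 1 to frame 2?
+2.4

Distance in frame 1: 4.1. Distance in frame 2: 6.5.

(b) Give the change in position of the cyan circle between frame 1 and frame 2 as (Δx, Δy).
(-2.9, 2.0)

The cyan circle was at (8.6, 5.8) in frame 1 and (5.7, 7.8) in frame 2.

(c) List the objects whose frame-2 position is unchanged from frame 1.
the brown hexagon, the orange square, the green pentagon, the purple triangle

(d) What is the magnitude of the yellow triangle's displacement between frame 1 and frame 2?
1.5

The yellow triangle moved from (9.0, 1.1) to (8.9, 2.6), a distance of √(0.1² + 1.5²) ≈ 1.5.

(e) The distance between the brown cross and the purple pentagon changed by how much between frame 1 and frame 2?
+3.5

Distance in frame 1: 2.7. Distance in frame 2: 6.2.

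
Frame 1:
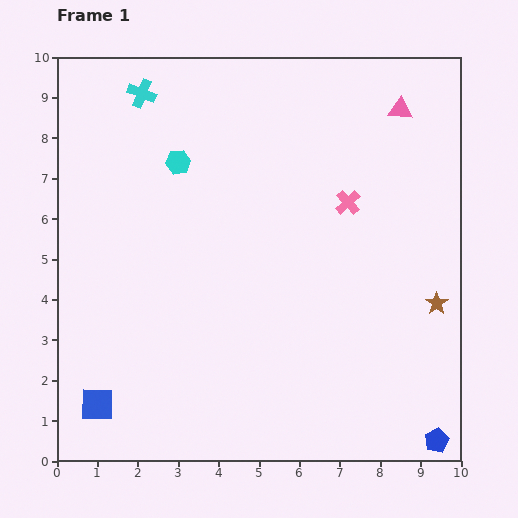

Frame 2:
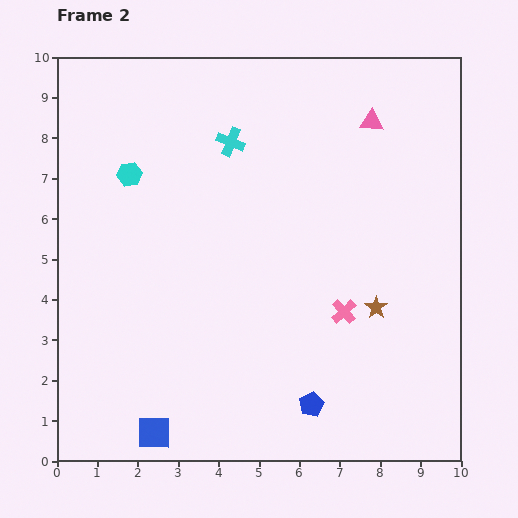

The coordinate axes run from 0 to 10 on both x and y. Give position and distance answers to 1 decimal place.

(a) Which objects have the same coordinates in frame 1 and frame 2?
none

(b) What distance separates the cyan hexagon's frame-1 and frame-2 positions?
1.2

The cyan hexagon moved from (3.0, 7.4) to (1.8, 7.1), a distance of √(1.2² + 0.3²) ≈ 1.2.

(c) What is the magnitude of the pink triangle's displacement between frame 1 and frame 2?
0.8

The pink triangle moved from (8.5, 8.7) to (7.8, 8.4), a distance of √(0.7² + 0.3²) ≈ 0.8.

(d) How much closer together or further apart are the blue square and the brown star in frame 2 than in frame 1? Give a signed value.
-2.5

Distance in frame 1: 8.8. Distance in frame 2: 6.3.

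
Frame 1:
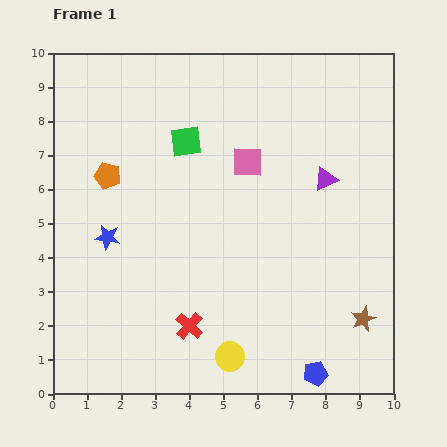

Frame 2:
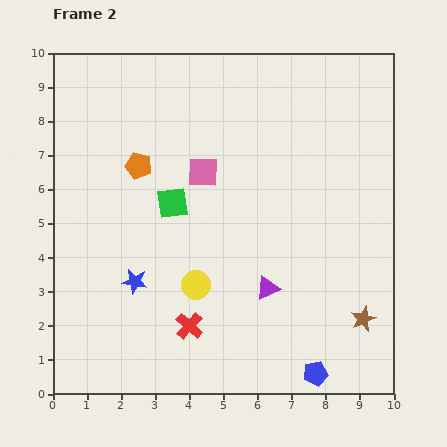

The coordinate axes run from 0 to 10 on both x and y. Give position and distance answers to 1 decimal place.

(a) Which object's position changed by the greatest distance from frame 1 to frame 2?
the purple triangle

(moved 3.6; next 2.3)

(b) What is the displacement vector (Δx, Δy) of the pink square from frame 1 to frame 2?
(-1.3, -0.3)

The pink square was at (5.7, 6.8) in frame 1 and (4.4, 6.5) in frame 2.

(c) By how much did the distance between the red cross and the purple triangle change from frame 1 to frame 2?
-3.4

Distance in frame 1: 5.9. Distance in frame 2: 2.5.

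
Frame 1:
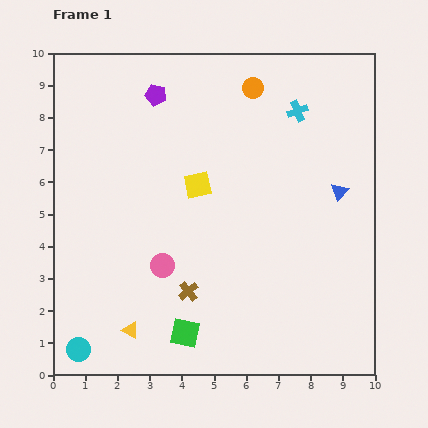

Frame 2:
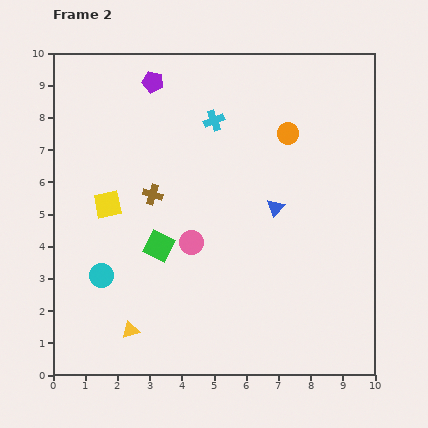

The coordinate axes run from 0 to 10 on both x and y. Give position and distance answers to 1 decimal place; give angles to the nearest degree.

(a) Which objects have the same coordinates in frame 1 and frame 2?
the yellow triangle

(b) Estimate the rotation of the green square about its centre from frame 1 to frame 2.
16° clockwise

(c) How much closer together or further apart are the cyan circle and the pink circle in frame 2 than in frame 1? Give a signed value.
-0.7

Distance in frame 1: 3.7. Distance in frame 2: 3.0.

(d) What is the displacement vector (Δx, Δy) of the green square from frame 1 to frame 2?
(-0.8, 2.7)

The green square was at (4.1, 1.3) in frame 1 and (3.3, 4.0) in frame 2.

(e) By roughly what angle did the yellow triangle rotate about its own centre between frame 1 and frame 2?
44° counter-clockwise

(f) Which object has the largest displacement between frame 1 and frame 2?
the brown cross

(moved 3.2; next 2.9)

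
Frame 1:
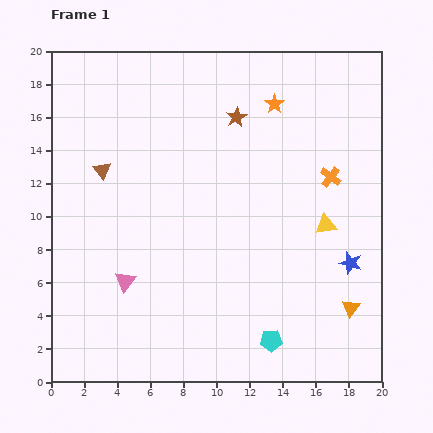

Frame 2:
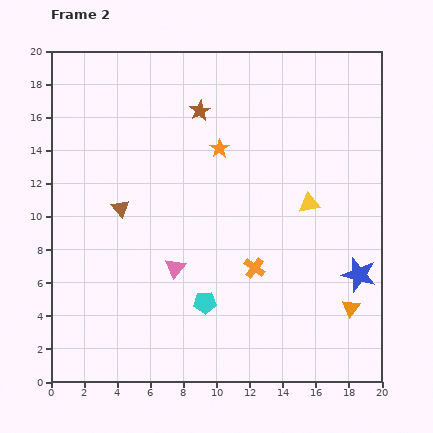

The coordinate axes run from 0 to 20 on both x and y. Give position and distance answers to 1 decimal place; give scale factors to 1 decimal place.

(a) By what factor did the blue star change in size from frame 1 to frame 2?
1.5×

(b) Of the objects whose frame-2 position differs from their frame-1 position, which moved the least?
the blue star

(moved 0.9)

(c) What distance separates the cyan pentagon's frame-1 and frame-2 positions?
4.6

The cyan pentagon moved from (13.3, 2.5) to (9.3, 4.8), a distance of √(4.0² + 2.3²) ≈ 4.6.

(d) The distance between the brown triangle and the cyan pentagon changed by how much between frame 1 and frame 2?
-6.9

Distance in frame 1: 14.5. Distance in frame 2: 7.6.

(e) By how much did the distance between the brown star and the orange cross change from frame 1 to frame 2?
+3.4

Distance in frame 1: 6.7. Distance in frame 2: 10.1.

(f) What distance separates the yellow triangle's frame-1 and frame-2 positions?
1.6

The yellow triangle moved from (16.6, 9.5) to (15.6, 10.8), a distance of √(1.0² + 1.3²) ≈ 1.6.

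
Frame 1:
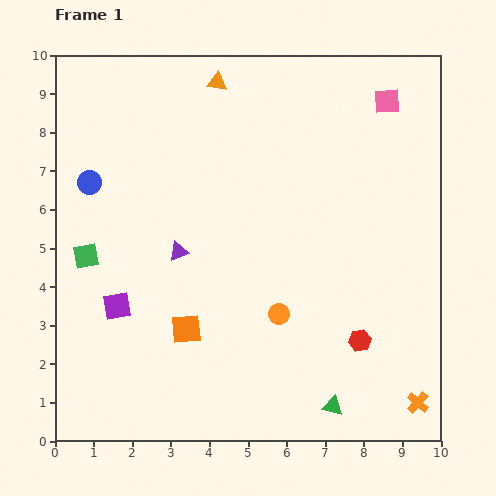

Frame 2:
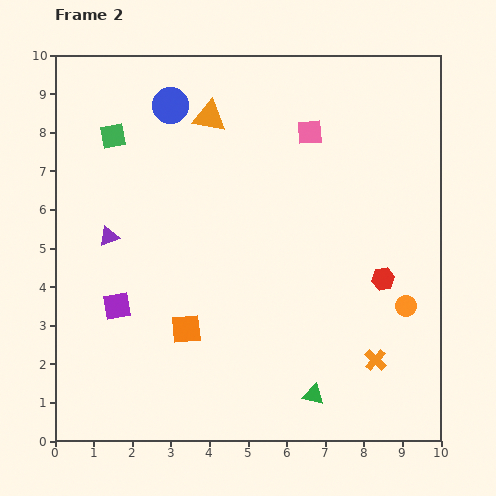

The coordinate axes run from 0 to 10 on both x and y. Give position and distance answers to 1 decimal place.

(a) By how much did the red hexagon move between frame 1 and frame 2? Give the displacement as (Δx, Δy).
(0.6, 1.6)

The red hexagon was at (7.9, 2.6) in frame 1 and (8.5, 4.2) in frame 2.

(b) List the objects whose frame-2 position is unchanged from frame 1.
the orange square, the purple square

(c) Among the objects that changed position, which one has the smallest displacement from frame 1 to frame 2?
the green triangle

(moved 0.6)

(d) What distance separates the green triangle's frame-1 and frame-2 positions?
0.6

The green triangle moved from (7.2, 0.9) to (6.7, 1.2), a distance of √(0.5² + 0.3²) ≈ 0.6.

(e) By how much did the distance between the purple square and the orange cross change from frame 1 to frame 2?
-1.4

Distance in frame 1: 8.2. Distance in frame 2: 6.8.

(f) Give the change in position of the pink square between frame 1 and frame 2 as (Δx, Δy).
(-2.0, -0.8)

The pink square was at (8.6, 8.8) in frame 1 and (6.6, 8.0) in frame 2.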